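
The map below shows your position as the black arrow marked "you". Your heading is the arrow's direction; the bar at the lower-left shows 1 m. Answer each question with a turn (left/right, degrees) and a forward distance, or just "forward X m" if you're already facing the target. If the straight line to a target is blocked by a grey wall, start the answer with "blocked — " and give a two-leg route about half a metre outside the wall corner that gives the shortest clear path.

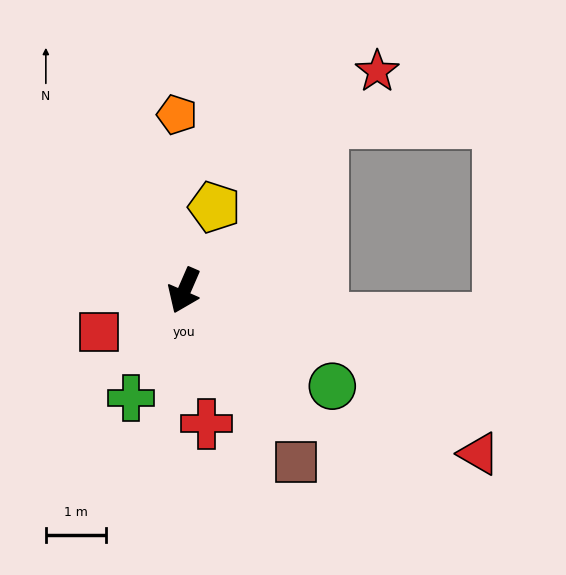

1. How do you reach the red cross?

turn left 33°, forward 2.3 m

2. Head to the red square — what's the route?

turn right 40°, forward 1.6 m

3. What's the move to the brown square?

turn left 57°, forward 3.4 m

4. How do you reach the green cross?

turn right 3°, forward 2.0 m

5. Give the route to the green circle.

turn left 81°, forward 2.9 m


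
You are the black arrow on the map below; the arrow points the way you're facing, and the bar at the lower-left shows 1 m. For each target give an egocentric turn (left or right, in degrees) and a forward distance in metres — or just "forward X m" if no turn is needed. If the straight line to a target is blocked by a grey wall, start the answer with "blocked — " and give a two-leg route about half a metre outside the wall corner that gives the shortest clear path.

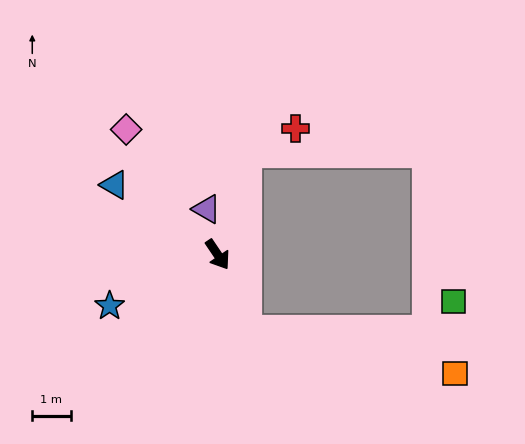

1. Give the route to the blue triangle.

turn right 158°, forward 3.2 m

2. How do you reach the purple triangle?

turn left 160°, forward 1.2 m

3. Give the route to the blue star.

turn right 99°, forward 3.1 m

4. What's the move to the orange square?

blocked — turn right 14°, forward 2.1 m, then turn left 59°, forward 5.6 m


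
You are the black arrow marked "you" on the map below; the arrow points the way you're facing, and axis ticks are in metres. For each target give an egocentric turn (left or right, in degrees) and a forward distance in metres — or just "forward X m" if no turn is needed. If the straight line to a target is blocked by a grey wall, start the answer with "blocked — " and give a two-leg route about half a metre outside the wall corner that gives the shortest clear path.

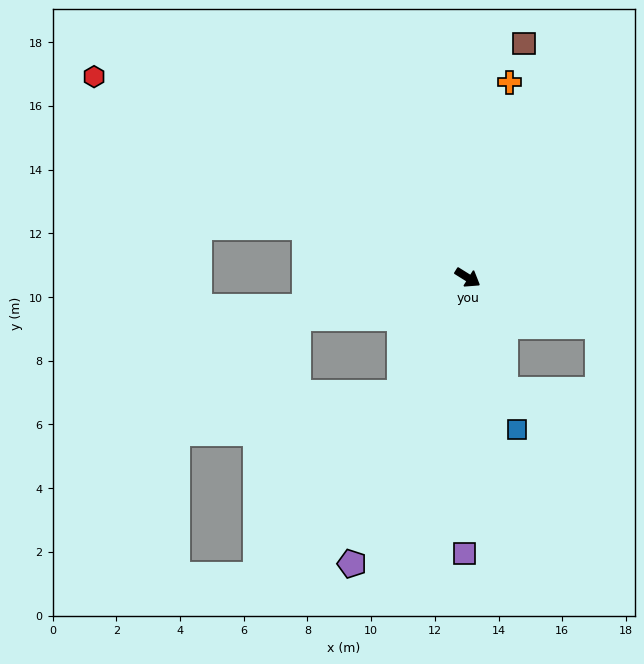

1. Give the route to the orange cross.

turn left 110°, forward 6.3 m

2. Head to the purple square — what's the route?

turn right 59°, forward 8.7 m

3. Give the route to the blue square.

turn right 40°, forward 5.0 m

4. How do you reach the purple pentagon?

turn right 80°, forward 9.7 m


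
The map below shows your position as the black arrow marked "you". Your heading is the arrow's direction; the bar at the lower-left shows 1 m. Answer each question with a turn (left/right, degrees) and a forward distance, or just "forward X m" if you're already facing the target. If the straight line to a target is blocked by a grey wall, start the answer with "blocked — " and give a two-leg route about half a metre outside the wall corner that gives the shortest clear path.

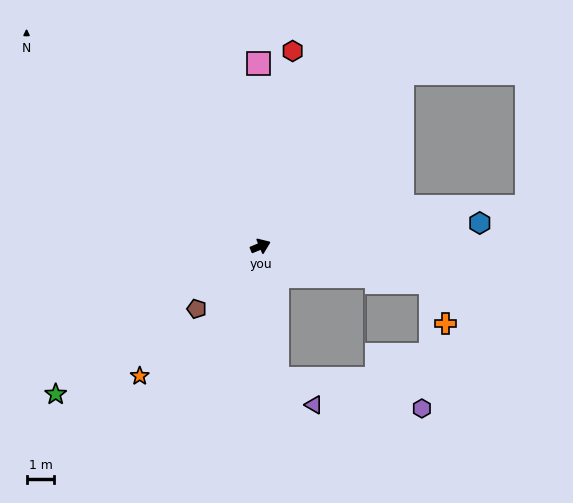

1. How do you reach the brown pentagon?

turn right 158°, forward 3.2 m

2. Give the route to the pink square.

turn left 68°, forward 6.6 m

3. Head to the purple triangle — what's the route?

blocked — turn right 105°, forward 4.8 m, then turn left 46°, forward 1.6 m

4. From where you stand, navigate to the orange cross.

blocked — turn right 35°, forward 6.2 m, then turn right 57°, forward 1.6 m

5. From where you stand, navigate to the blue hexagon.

turn right 17°, forward 7.9 m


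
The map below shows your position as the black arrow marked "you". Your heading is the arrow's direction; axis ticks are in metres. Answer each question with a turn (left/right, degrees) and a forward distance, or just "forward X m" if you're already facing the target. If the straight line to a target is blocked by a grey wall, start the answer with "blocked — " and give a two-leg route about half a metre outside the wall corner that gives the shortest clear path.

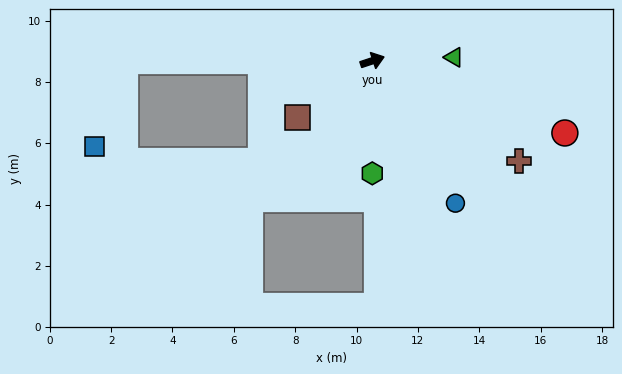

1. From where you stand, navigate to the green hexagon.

turn right 108°, forward 3.7 m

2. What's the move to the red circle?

turn right 39°, forward 6.7 m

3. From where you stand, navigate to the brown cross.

turn right 53°, forward 5.8 m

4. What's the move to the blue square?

blocked — turn left 162°, forward 8.1 m, then turn left 70°, forward 3.0 m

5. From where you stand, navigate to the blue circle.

turn right 78°, forward 5.4 m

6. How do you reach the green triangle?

turn right 16°, forward 2.7 m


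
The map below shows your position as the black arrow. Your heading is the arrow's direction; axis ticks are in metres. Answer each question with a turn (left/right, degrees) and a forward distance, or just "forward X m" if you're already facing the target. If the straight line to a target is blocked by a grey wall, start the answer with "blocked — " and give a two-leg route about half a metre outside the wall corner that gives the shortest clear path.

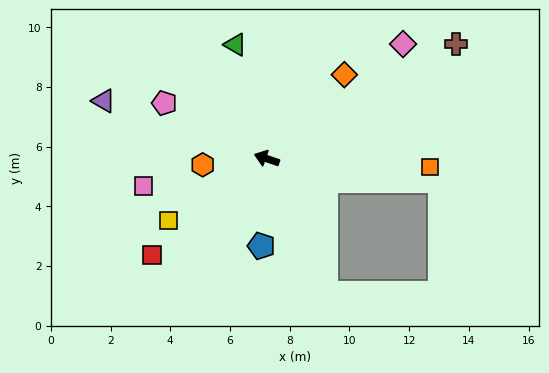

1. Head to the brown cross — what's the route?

turn right 130°, forward 7.4 m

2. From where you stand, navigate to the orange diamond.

turn right 114°, forward 3.8 m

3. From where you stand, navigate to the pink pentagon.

turn right 9°, forward 3.9 m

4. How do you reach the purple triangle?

forward 5.8 m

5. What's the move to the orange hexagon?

turn left 24°, forward 2.2 m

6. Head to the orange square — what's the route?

turn right 164°, forward 5.5 m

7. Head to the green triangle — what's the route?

turn right 56°, forward 4.0 m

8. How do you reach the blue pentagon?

turn left 105°, forward 2.9 m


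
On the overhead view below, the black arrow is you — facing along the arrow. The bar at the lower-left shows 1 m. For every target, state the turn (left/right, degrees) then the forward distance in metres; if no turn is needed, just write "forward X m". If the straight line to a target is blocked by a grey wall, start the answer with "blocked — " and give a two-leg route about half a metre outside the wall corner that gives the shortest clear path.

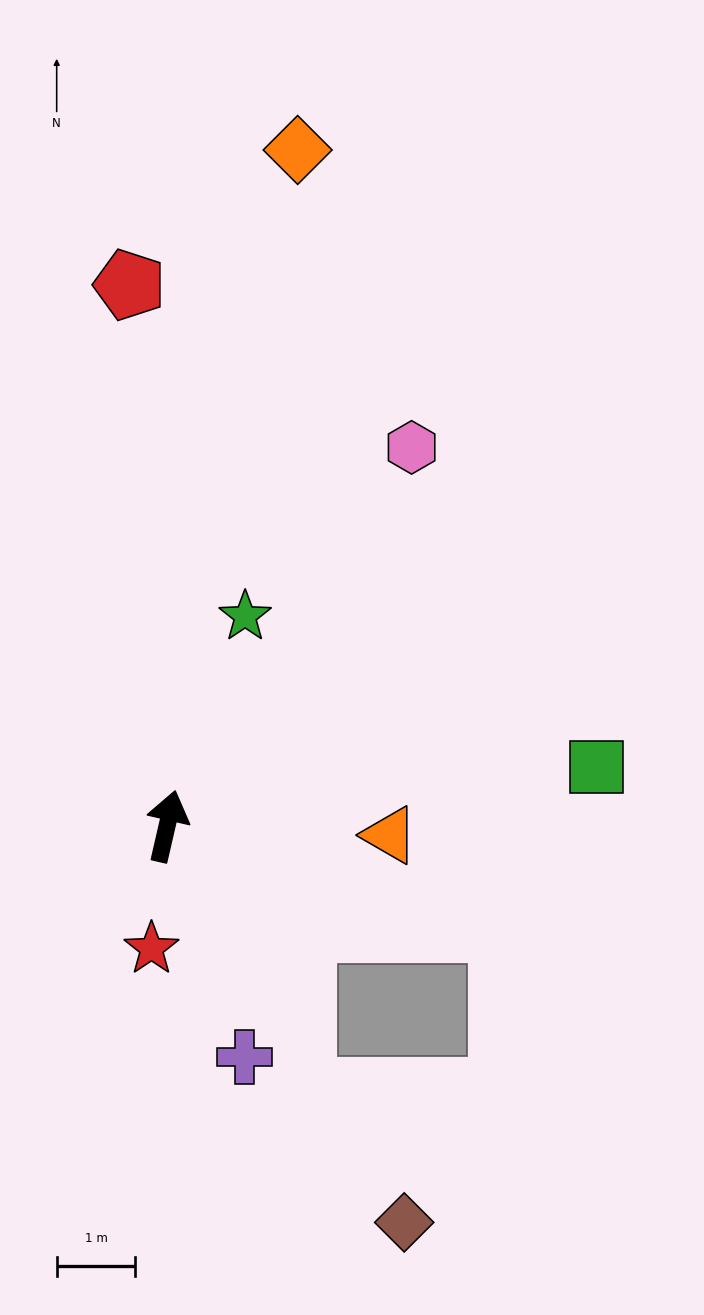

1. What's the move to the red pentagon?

turn left 17°, forward 6.9 m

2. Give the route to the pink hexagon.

turn right 20°, forward 5.7 m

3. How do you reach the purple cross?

turn right 148°, forward 3.1 m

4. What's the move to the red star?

turn right 174°, forward 1.6 m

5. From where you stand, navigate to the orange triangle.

turn right 79°, forward 2.8 m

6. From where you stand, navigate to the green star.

turn right 7°, forward 2.8 m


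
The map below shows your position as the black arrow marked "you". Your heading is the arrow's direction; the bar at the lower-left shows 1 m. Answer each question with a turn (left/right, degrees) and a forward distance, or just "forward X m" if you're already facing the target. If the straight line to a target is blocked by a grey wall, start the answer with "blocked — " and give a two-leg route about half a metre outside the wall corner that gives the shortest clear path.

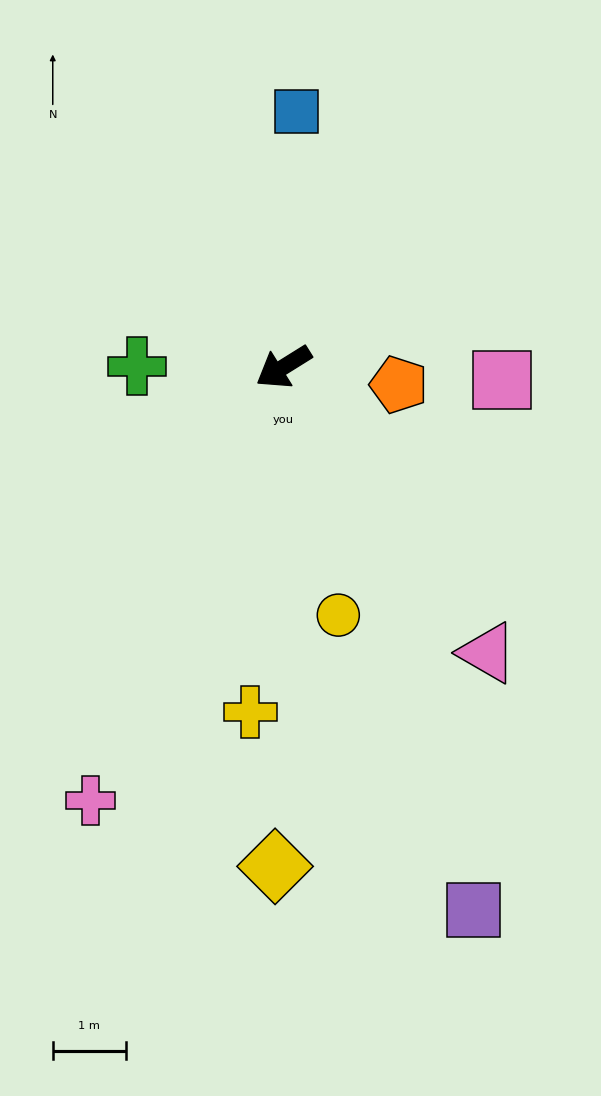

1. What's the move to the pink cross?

turn left 34°, forward 6.5 m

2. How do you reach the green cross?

turn right 32°, forward 2.0 m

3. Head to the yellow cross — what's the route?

turn left 53°, forward 4.8 m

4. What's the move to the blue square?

turn right 125°, forward 3.5 m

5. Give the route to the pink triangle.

turn left 94°, forward 4.8 m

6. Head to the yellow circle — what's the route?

turn left 71°, forward 3.5 m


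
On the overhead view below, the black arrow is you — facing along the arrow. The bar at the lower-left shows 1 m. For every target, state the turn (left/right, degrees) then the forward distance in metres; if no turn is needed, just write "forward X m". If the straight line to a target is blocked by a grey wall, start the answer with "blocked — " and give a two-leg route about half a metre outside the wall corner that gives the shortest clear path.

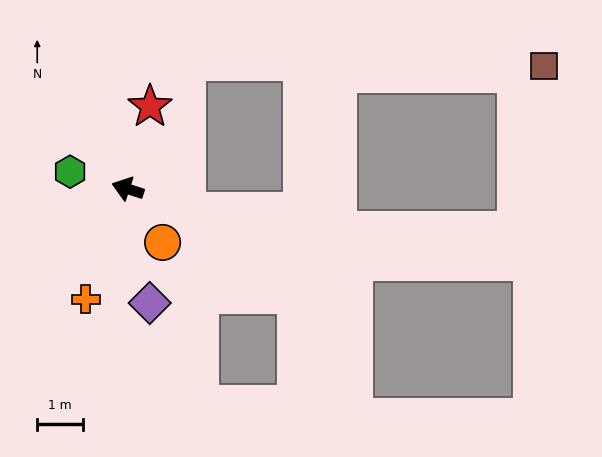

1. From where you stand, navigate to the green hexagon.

forward 1.3 m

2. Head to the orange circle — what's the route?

turn left 141°, forward 1.4 m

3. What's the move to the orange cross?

turn left 87°, forward 2.6 m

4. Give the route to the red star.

turn right 87°, forward 1.9 m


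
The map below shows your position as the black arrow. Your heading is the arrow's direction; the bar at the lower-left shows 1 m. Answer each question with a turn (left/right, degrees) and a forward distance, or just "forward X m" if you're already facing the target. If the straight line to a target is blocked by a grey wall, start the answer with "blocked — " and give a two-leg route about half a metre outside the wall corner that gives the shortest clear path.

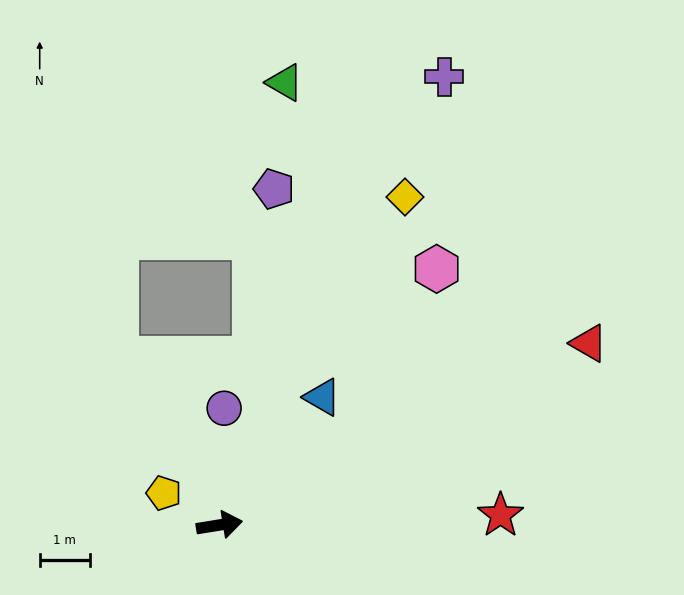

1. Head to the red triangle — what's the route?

turn left 17°, forward 8.2 m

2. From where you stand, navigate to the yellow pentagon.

turn left 141°, forward 1.3 m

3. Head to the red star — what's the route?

turn right 7°, forward 5.6 m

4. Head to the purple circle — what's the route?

turn left 78°, forward 2.3 m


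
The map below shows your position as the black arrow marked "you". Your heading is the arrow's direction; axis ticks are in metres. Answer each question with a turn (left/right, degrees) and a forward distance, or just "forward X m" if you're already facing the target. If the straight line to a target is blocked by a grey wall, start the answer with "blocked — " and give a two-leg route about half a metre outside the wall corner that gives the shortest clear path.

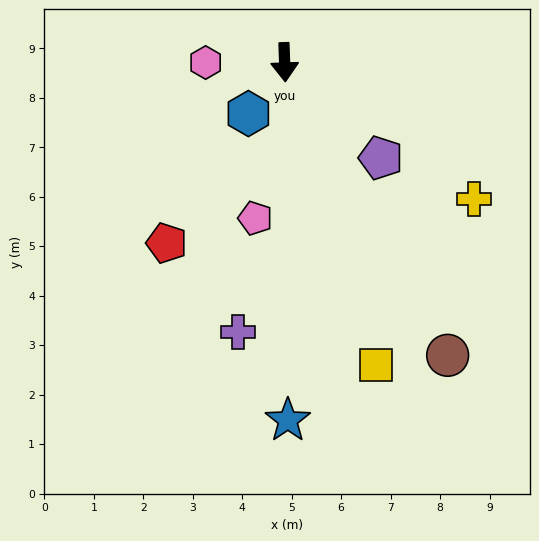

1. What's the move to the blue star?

forward 7.2 m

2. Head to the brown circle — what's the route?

turn left 27°, forward 6.8 m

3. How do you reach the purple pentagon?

turn left 43°, forward 2.7 m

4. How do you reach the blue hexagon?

turn right 37°, forward 1.3 m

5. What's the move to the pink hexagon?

turn right 92°, forward 1.6 m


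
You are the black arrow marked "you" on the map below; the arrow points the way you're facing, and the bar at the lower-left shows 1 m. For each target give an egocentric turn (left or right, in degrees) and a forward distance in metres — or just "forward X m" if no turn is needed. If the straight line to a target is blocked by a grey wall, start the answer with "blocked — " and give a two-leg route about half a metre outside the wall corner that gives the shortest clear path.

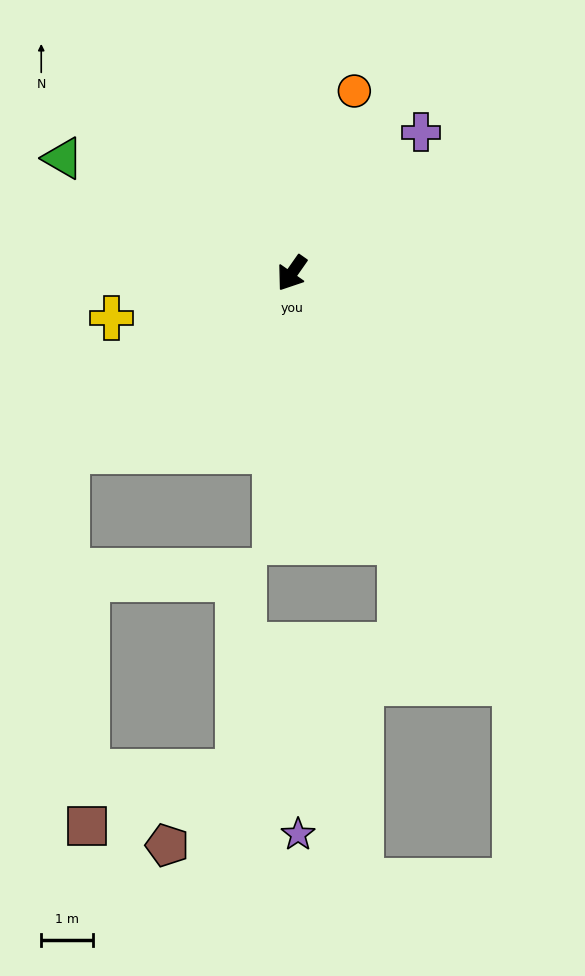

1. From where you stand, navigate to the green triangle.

turn right 82°, forward 4.9 m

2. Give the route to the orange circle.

turn right 164°, forward 3.7 m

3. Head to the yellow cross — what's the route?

turn right 41°, forward 3.6 m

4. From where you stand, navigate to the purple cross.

turn left 172°, forward 3.7 m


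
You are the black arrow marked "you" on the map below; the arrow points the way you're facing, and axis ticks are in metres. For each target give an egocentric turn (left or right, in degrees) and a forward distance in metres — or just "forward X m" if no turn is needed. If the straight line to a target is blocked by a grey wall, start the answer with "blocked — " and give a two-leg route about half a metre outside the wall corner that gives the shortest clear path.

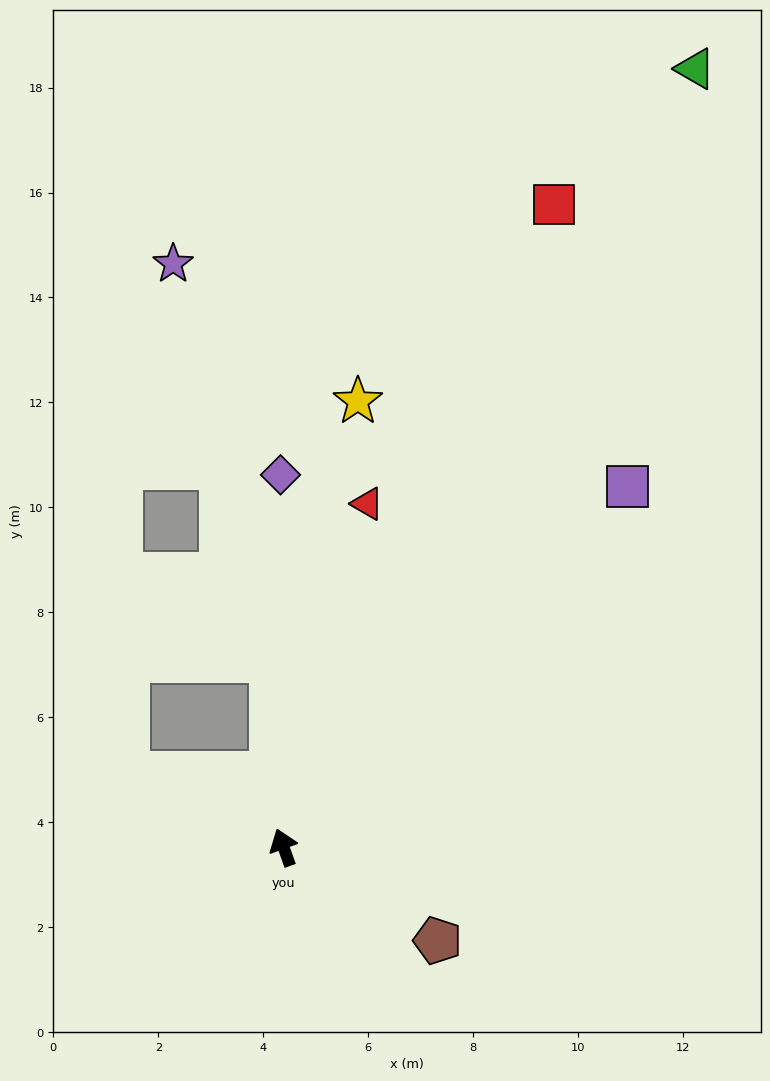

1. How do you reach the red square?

turn right 43°, forward 13.3 m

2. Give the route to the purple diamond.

turn right 19°, forward 7.1 m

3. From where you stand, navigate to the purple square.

turn right 63°, forward 9.5 m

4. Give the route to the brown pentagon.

turn right 141°, forward 3.4 m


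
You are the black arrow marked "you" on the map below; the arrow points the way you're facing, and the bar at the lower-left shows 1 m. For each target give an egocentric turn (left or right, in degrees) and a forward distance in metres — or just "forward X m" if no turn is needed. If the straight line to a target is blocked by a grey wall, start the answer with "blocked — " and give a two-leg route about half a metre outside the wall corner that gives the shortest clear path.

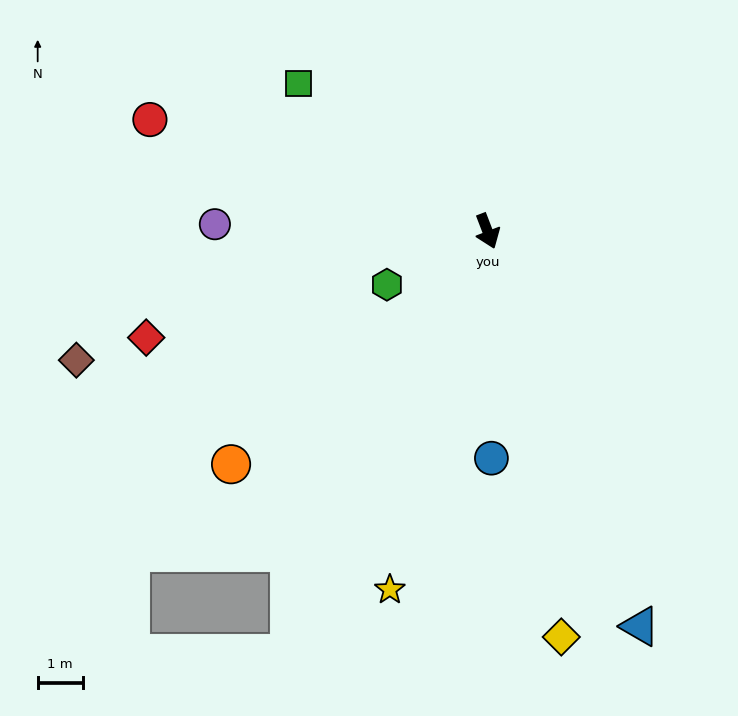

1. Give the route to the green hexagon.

turn right 83°, forward 2.5 m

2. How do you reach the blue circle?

turn right 20°, forward 5.0 m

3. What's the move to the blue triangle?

forward 9.4 m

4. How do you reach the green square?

turn right 149°, forward 5.3 m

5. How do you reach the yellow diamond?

turn right 11°, forward 9.1 m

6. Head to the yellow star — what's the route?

turn right 36°, forward 8.2 m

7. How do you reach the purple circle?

turn right 112°, forward 6.0 m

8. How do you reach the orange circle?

turn right 69°, forward 7.7 m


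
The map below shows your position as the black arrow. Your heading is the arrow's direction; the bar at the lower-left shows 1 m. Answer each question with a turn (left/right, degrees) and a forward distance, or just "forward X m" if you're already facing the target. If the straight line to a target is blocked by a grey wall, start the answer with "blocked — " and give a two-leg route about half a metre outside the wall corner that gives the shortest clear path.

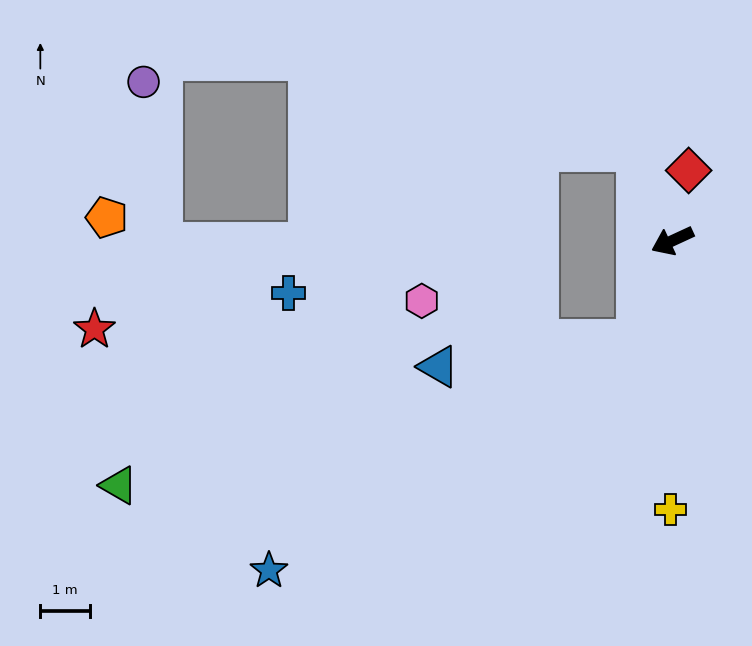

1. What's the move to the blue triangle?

blocked — turn left 46°, forward 2.1 m, then turn right 63°, forward 4.1 m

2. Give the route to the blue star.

blocked — turn left 46°, forward 2.1 m, then turn right 39°, forward 8.8 m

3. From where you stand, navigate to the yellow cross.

turn left 65°, forward 5.4 m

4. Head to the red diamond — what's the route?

turn right 128°, forward 1.5 m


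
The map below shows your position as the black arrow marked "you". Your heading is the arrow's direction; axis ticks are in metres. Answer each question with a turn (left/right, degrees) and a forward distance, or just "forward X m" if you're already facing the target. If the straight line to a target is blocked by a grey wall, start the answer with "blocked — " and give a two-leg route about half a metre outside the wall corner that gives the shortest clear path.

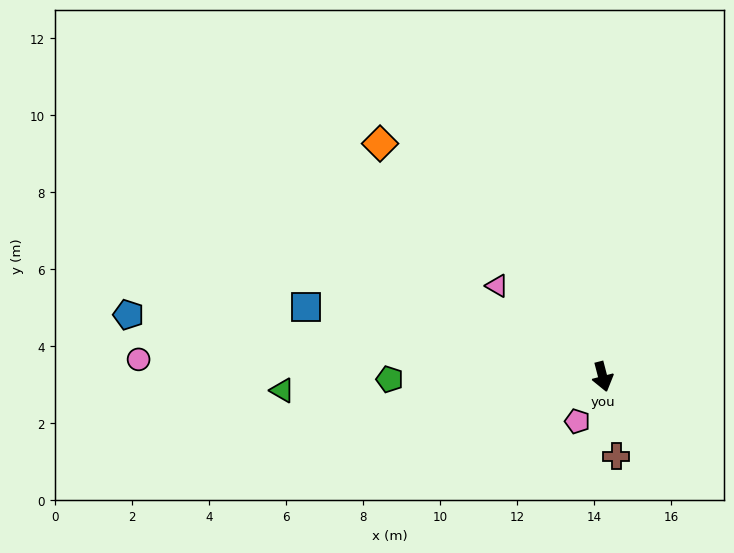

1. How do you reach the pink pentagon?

turn right 44°, forward 1.3 m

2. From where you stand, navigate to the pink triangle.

turn right 145°, forward 3.6 m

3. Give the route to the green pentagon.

turn right 104°, forward 5.5 m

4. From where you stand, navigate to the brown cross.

turn right 5°, forward 2.1 m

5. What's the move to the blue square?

turn right 118°, forward 7.9 m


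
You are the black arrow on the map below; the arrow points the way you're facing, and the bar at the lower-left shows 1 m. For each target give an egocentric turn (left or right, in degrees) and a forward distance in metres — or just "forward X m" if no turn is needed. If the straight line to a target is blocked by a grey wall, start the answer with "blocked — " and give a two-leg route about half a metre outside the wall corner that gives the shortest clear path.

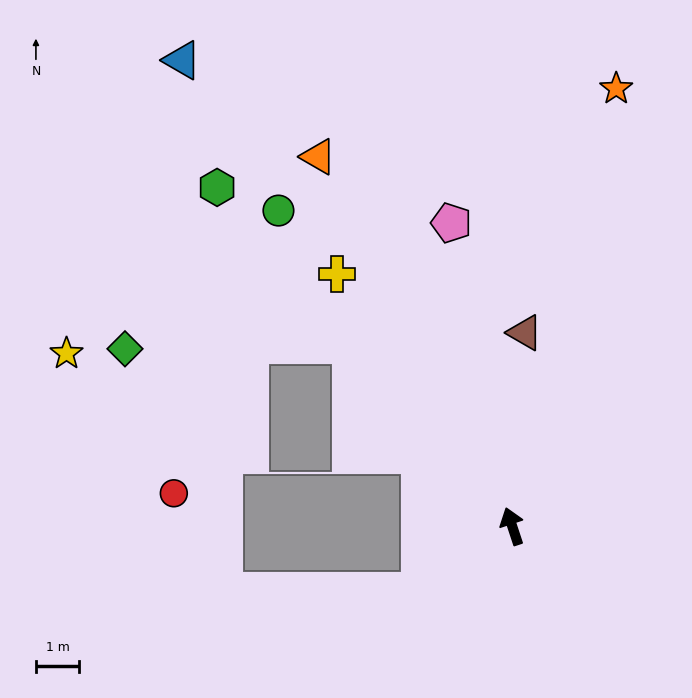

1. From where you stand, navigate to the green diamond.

blocked — turn left 23°, forward 5.6 m, then turn left 50°, forward 5.2 m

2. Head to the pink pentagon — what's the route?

turn right 7°, forward 7.1 m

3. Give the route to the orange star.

turn right 32°, forward 10.4 m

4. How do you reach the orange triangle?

turn left 9°, forward 9.6 m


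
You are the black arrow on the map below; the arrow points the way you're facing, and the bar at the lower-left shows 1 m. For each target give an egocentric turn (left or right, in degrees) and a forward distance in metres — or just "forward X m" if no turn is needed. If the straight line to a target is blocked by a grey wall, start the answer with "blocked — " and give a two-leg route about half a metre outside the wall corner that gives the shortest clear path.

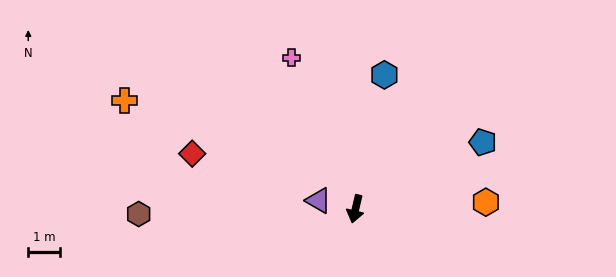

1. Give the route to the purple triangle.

turn right 89°, forward 1.2 m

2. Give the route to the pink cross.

turn right 144°, forward 5.2 m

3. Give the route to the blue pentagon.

turn left 131°, forward 4.6 m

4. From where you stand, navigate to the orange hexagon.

turn left 106°, forward 4.1 m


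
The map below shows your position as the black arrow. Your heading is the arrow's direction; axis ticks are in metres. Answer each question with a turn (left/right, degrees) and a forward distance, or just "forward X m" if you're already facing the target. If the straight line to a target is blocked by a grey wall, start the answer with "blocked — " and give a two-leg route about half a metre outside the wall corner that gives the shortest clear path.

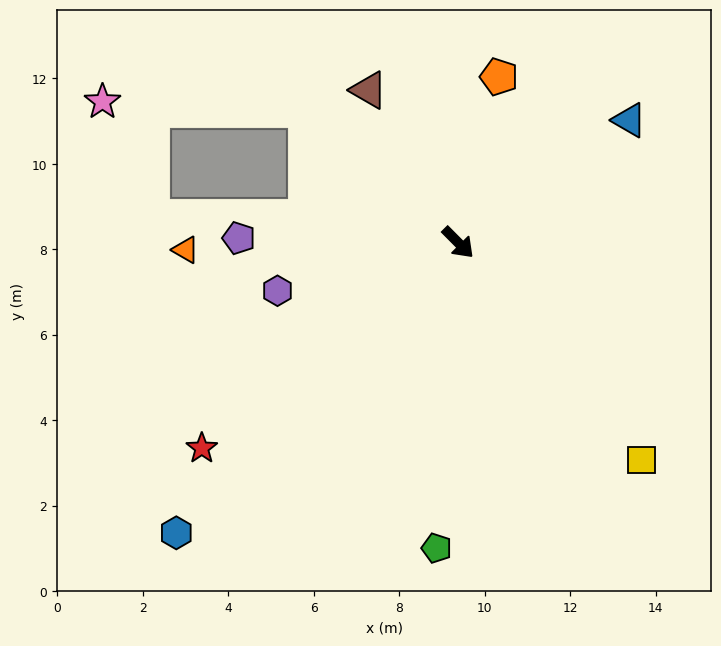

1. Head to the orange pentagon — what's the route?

turn left 121°, forward 4.0 m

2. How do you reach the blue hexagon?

turn right 89°, forward 9.5 m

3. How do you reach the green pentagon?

turn right 49°, forward 7.2 m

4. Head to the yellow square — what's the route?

turn right 5°, forward 6.7 m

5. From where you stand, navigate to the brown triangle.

turn left 166°, forward 4.1 m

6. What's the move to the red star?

turn right 96°, forward 7.7 m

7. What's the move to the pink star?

blocked — turn right 176°, forward 4.7 m, then turn left 39°, forward 4.8 m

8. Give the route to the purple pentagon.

turn right 136°, forward 5.1 m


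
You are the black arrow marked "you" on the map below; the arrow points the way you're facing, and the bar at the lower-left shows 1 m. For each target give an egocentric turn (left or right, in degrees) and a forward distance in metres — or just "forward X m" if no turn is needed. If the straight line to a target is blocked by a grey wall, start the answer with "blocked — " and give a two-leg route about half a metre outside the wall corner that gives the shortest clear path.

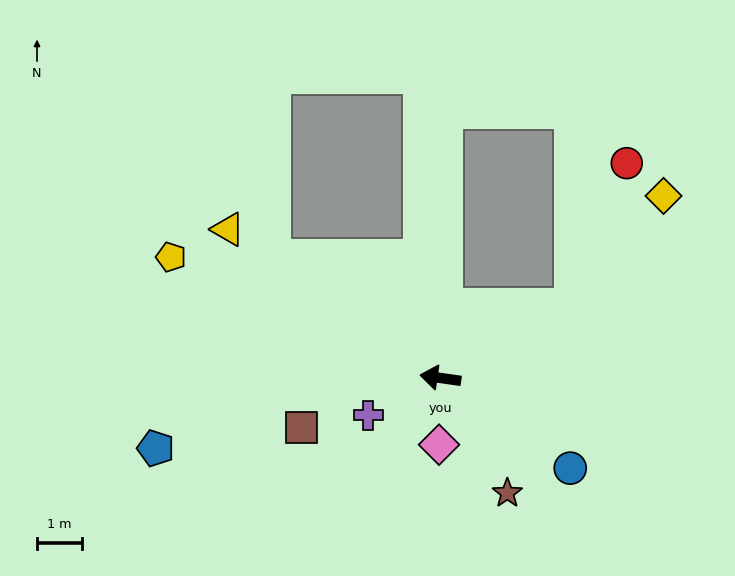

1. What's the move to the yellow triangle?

turn right 27°, forward 5.8 m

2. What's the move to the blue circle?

turn left 153°, forward 3.5 m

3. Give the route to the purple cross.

turn left 36°, forward 1.8 m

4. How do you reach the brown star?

turn left 128°, forward 3.0 m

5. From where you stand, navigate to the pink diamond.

turn left 97°, forward 1.5 m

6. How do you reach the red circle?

blocked — turn right 144°, forward 3.4 m, then turn left 42°, forward 3.4 m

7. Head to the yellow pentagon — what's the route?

turn right 16°, forward 6.6 m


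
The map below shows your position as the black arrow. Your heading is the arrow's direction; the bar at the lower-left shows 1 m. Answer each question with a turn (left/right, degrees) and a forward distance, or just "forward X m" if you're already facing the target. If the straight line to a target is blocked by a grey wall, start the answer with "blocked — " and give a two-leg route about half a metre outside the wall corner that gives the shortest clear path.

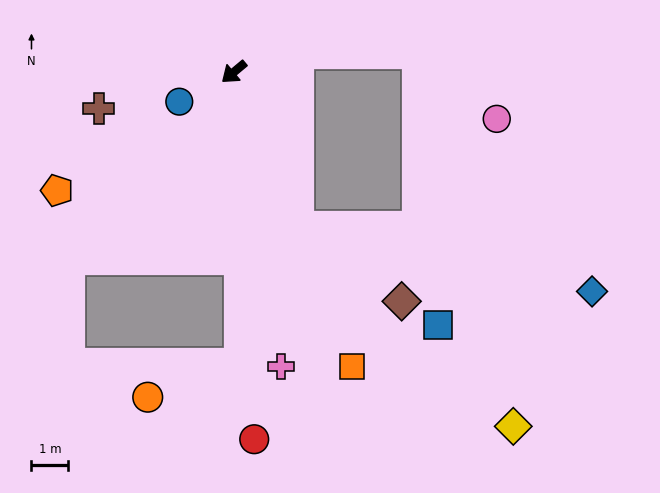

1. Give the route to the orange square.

turn left 72°, forward 8.6 m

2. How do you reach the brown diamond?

blocked — turn left 73°, forward 4.5 m, then turn left 31°, forward 3.4 m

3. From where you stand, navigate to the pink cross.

turn left 59°, forward 8.1 m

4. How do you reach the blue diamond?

blocked — turn left 73°, forward 4.5 m, then turn left 55°, forward 8.1 m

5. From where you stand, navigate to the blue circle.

turn right 11°, forward 1.7 m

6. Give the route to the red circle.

turn left 53°, forward 10.0 m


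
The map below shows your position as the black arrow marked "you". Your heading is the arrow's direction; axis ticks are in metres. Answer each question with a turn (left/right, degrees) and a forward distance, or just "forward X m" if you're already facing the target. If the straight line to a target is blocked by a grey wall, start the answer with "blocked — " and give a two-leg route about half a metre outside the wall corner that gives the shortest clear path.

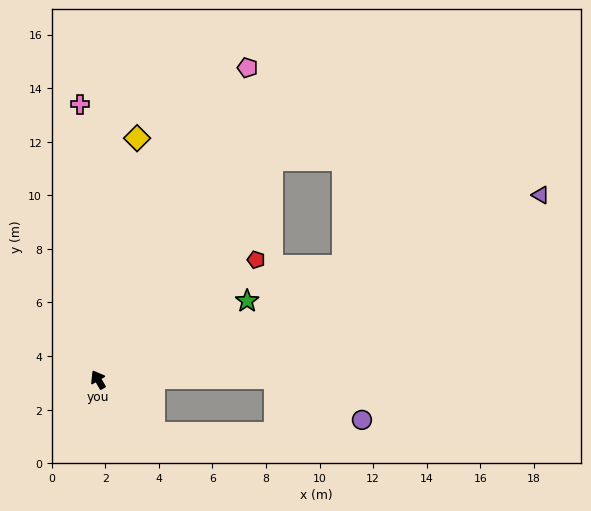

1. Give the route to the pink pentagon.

turn right 56°, forward 12.9 m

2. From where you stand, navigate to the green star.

turn right 93°, forward 6.3 m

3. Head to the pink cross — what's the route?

turn right 27°, forward 10.3 m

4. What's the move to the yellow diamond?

turn right 40°, forward 9.1 m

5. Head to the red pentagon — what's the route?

turn right 83°, forward 7.4 m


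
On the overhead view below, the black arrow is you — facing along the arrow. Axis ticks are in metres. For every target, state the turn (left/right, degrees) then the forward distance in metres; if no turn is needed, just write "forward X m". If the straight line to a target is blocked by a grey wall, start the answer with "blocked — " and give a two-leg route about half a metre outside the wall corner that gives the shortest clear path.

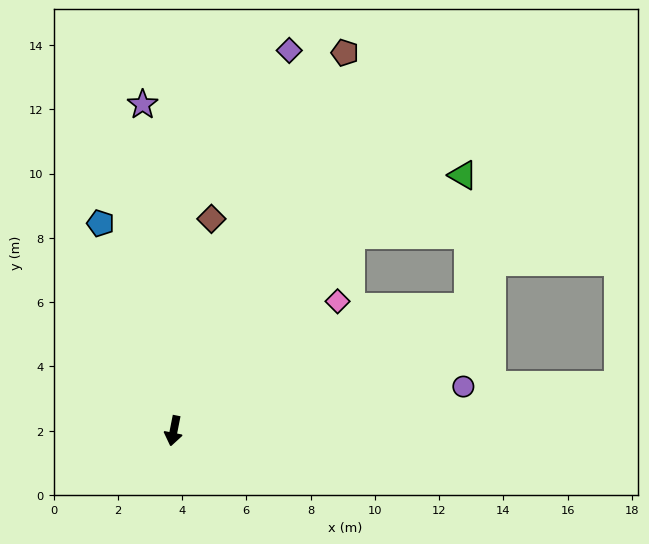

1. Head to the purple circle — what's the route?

turn left 110°, forward 9.1 m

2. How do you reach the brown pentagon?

turn left 167°, forward 12.9 m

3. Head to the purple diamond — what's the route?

turn left 174°, forward 12.4 m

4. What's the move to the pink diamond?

turn left 139°, forward 6.5 m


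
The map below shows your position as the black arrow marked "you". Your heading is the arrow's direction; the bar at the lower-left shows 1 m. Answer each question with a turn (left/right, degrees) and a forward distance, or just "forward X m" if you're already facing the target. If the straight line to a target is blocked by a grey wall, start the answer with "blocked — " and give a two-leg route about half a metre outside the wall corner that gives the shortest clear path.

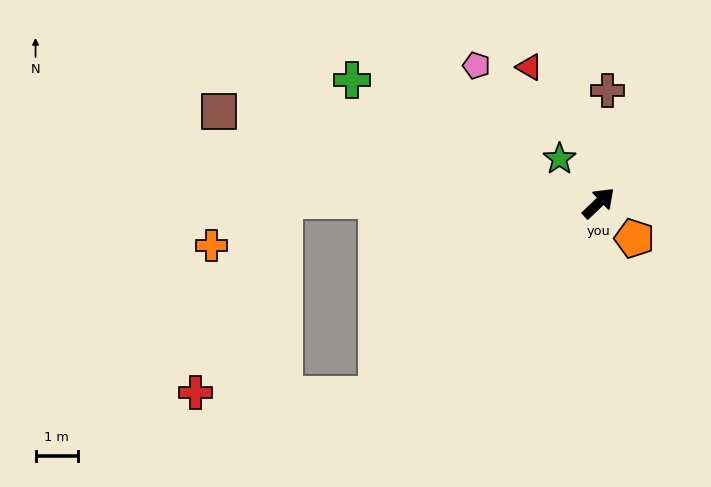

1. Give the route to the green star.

turn left 88°, forward 1.4 m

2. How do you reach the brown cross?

turn left 42°, forward 2.7 m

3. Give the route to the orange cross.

blocked — turn left 136°, forward 7.5 m, then turn left 32°, forward 2.0 m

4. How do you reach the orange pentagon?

turn right 88°, forward 1.2 m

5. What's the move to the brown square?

turn left 123°, forward 9.3 m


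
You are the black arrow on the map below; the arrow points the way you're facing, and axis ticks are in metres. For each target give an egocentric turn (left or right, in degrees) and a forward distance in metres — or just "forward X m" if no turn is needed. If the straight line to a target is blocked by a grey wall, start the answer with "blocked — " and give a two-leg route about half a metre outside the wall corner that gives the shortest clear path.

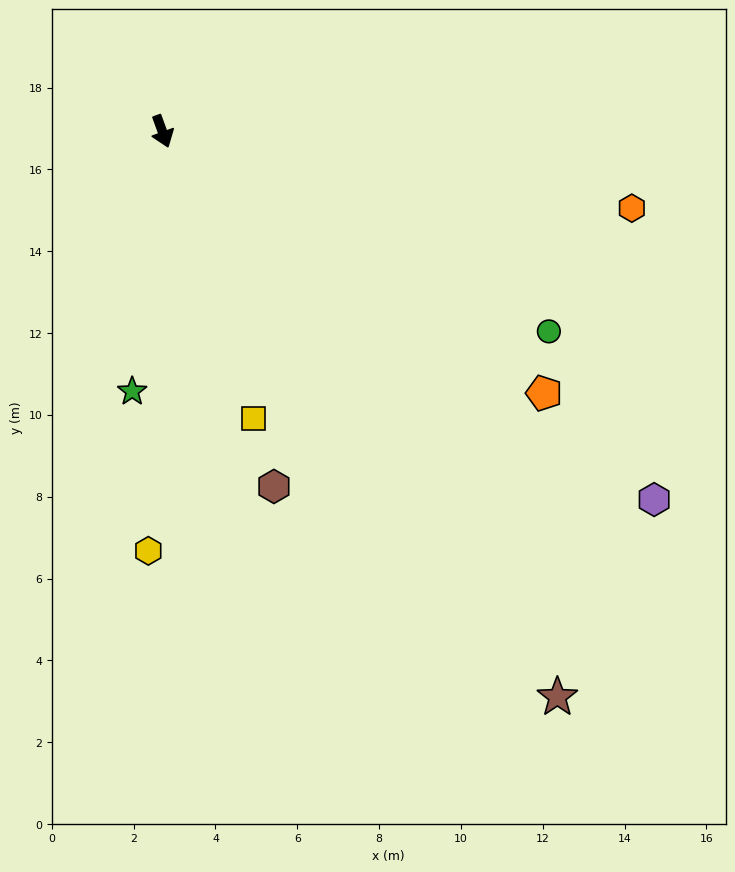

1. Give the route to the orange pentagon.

turn left 36°, forward 11.3 m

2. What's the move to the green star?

turn right 27°, forward 6.4 m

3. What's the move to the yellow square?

turn right 2°, forward 7.4 m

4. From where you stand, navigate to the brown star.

turn left 15°, forward 16.9 m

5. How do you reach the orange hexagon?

turn left 61°, forward 11.6 m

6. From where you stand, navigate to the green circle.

turn left 43°, forward 10.6 m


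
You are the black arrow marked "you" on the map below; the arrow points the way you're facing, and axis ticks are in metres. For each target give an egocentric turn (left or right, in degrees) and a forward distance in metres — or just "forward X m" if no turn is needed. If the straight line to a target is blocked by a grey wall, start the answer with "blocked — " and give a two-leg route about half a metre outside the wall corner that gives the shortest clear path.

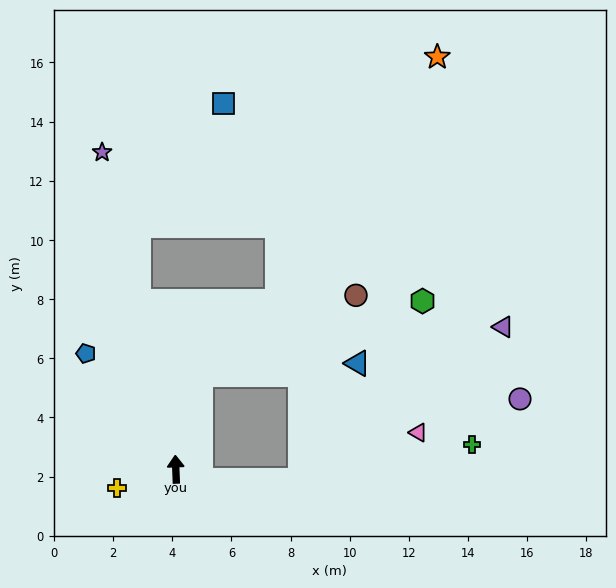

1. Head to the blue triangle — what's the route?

blocked — turn right 17°, forward 3.3 m, then turn right 71°, forward 5.3 m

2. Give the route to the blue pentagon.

turn left 36°, forward 5.0 m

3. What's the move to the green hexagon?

blocked — turn right 17°, forward 3.3 m, then turn right 57°, forward 7.9 m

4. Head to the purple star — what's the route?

turn left 11°, forward 11.0 m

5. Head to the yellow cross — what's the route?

turn left 106°, forward 2.1 m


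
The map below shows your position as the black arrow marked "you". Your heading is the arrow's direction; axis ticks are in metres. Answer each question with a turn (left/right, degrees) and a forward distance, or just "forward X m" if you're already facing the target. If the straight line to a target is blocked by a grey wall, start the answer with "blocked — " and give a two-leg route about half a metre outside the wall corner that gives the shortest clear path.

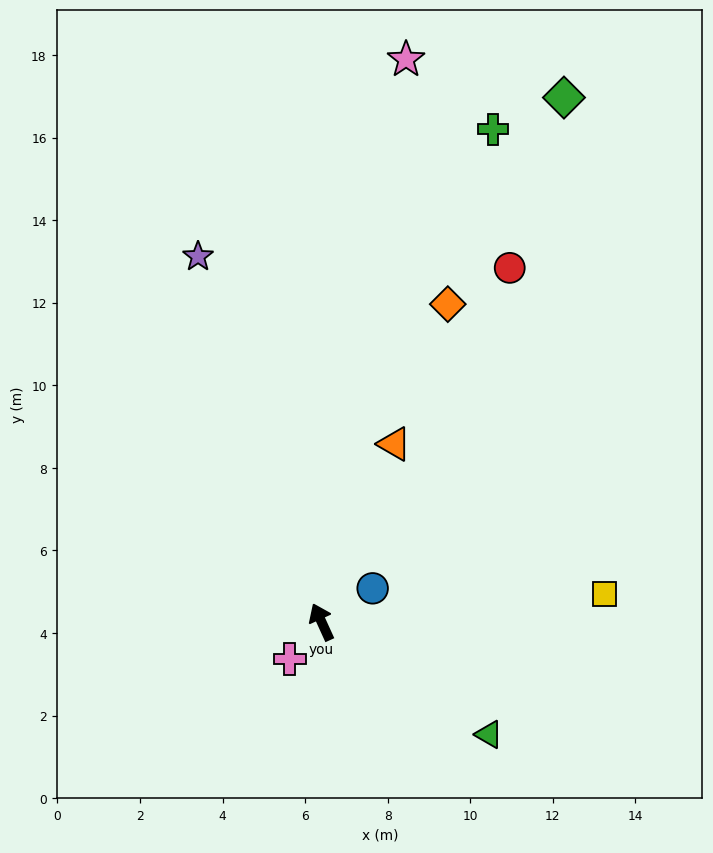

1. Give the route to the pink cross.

turn left 115°, forward 1.2 m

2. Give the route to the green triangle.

turn right 148°, forward 4.9 m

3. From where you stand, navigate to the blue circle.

turn right 81°, forward 1.5 m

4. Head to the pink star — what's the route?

turn right 33°, forward 13.8 m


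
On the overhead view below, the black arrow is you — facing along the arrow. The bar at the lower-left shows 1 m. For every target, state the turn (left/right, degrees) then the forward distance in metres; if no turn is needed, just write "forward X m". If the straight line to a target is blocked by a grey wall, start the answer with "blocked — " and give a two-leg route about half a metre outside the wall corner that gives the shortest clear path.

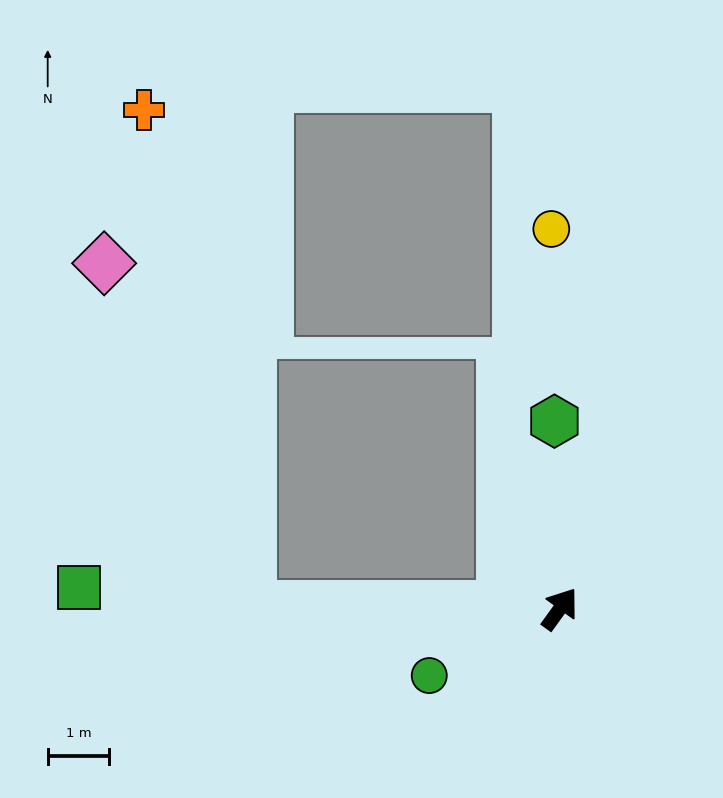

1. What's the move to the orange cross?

blocked — turn left 125°, forward 5.0 m, then turn right 77°, forward 8.2 m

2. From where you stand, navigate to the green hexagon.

turn left 37°, forward 3.0 m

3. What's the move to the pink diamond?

blocked — turn left 125°, forward 5.0 m, then turn right 66°, forward 6.0 m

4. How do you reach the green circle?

turn left 153°, forward 2.4 m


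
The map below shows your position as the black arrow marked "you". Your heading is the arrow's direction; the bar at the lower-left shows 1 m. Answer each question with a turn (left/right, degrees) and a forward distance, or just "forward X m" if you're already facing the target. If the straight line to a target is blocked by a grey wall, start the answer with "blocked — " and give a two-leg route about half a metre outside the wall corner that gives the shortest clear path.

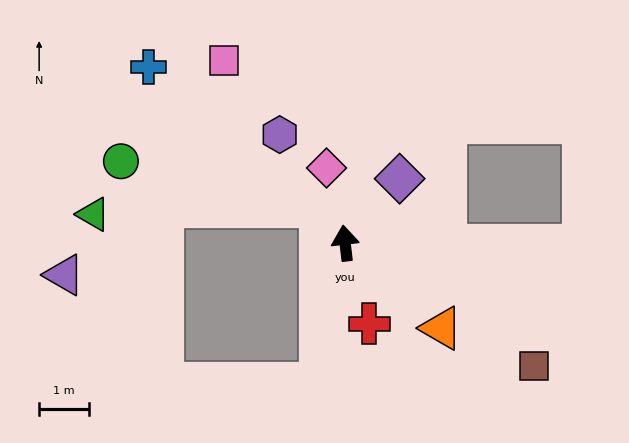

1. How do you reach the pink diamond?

turn left 7°, forward 1.5 m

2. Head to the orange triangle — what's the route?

turn right 138°, forward 2.6 m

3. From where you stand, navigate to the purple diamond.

turn right 47°, forward 1.7 m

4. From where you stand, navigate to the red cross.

turn right 170°, forward 1.7 m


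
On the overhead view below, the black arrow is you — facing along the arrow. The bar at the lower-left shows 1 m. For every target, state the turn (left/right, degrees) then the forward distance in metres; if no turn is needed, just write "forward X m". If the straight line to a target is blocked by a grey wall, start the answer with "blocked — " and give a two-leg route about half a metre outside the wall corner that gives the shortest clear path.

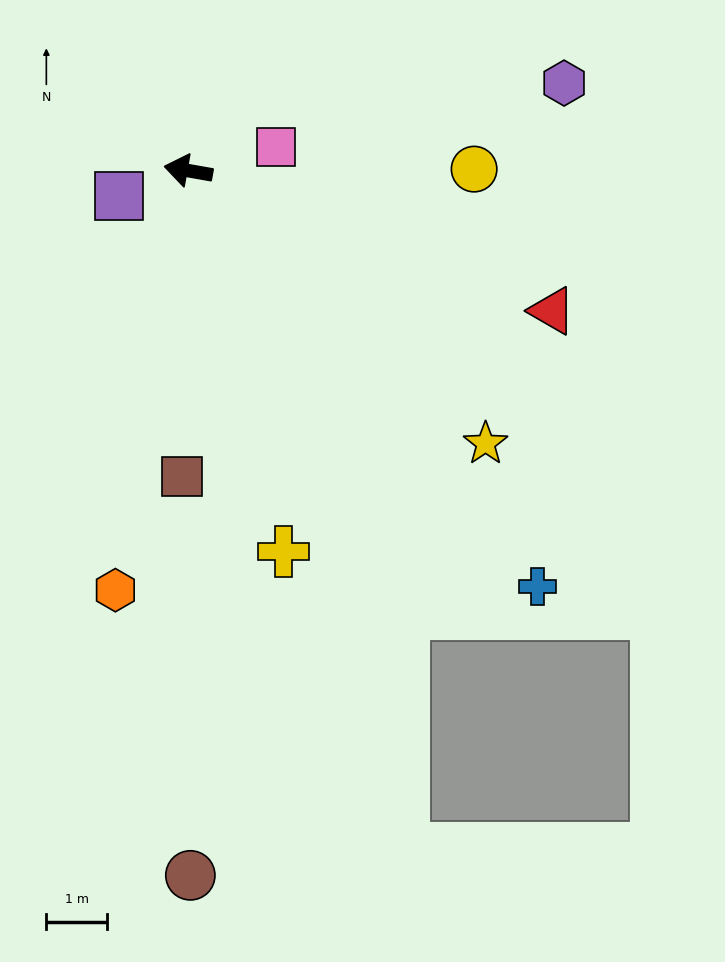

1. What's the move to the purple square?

turn left 30°, forward 1.2 m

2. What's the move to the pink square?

turn right 155°, forward 1.5 m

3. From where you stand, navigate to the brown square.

turn left 99°, forward 5.1 m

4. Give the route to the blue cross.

turn left 140°, forward 9.0 m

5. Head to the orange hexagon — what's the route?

turn left 90°, forward 7.0 m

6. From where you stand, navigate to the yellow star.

turn left 147°, forward 6.7 m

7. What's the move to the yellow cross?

turn left 114°, forward 6.5 m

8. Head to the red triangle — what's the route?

turn left 169°, forward 6.4 m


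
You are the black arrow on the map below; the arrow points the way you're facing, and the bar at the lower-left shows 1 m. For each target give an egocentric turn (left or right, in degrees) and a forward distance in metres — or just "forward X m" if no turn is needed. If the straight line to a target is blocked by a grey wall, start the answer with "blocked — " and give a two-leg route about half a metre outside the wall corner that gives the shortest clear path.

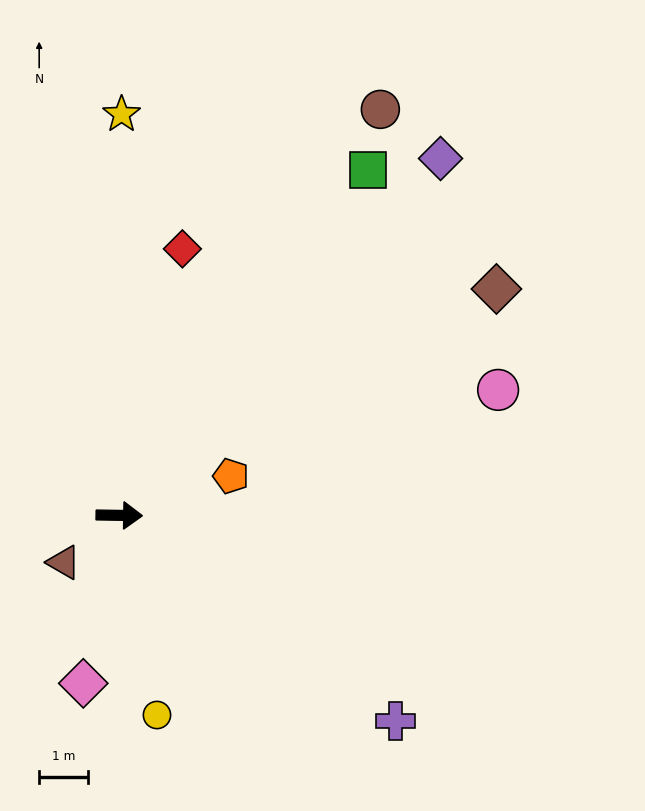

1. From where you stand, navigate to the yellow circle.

turn right 78°, forward 4.1 m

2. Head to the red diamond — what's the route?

turn left 78°, forward 5.6 m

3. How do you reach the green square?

turn left 55°, forward 8.7 m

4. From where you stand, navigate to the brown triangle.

turn right 139°, forward 1.5 m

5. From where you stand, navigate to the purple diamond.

turn left 49°, forward 9.8 m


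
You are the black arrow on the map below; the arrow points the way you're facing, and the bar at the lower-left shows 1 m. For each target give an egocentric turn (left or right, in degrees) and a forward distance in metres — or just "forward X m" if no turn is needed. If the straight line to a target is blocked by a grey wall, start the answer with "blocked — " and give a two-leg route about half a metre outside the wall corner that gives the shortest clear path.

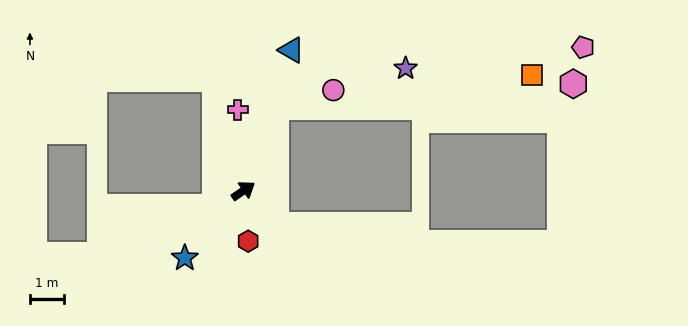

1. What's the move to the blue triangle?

turn left 37°, forward 4.4 m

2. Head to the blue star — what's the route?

turn right 165°, forward 2.6 m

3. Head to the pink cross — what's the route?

turn left 60°, forward 2.4 m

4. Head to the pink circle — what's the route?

blocked — turn left 35°, forward 2.7 m, then turn right 54°, forward 1.8 m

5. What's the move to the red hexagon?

turn right 119°, forward 1.5 m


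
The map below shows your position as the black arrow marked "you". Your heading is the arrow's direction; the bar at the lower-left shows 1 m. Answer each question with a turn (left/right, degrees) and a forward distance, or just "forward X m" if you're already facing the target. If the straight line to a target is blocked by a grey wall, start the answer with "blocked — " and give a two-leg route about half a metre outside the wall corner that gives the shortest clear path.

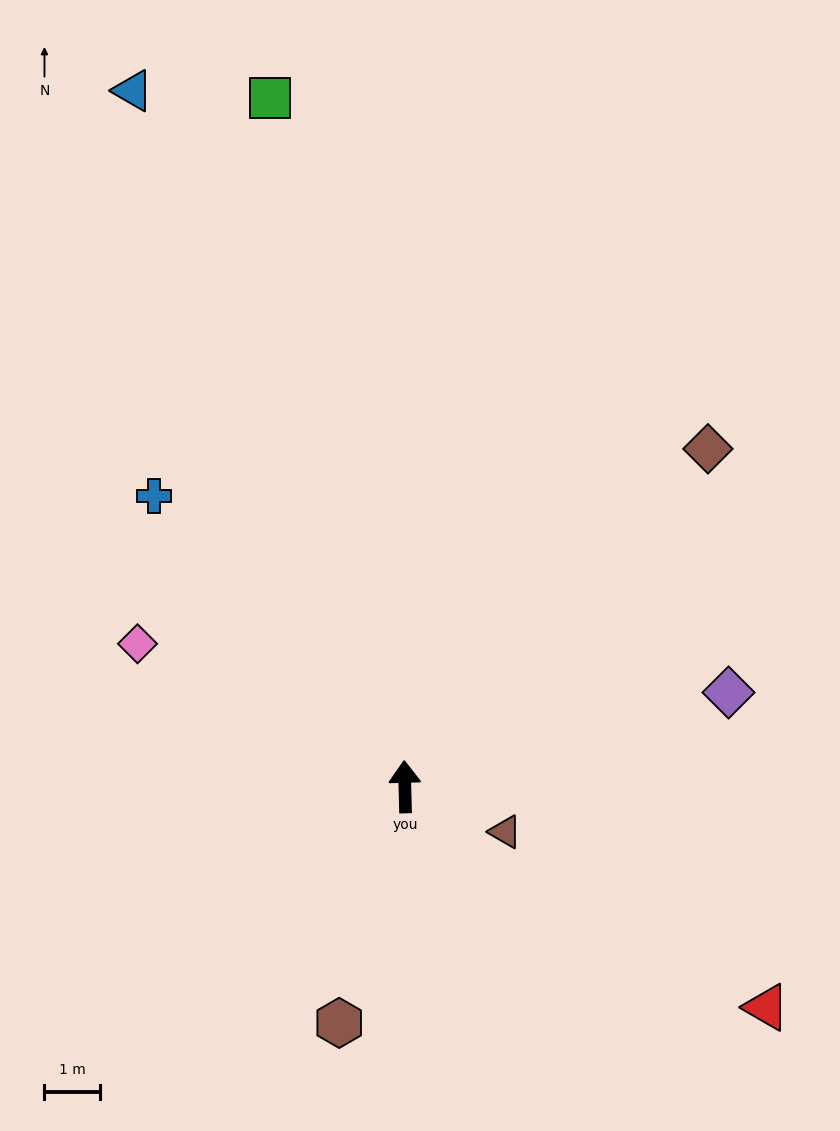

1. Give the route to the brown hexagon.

turn left 163°, forward 4.4 m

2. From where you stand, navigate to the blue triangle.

turn left 20°, forward 13.4 m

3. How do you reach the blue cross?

turn left 39°, forward 6.9 m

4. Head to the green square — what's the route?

turn left 10°, forward 12.6 m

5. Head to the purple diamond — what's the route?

turn right 75°, forward 6.1 m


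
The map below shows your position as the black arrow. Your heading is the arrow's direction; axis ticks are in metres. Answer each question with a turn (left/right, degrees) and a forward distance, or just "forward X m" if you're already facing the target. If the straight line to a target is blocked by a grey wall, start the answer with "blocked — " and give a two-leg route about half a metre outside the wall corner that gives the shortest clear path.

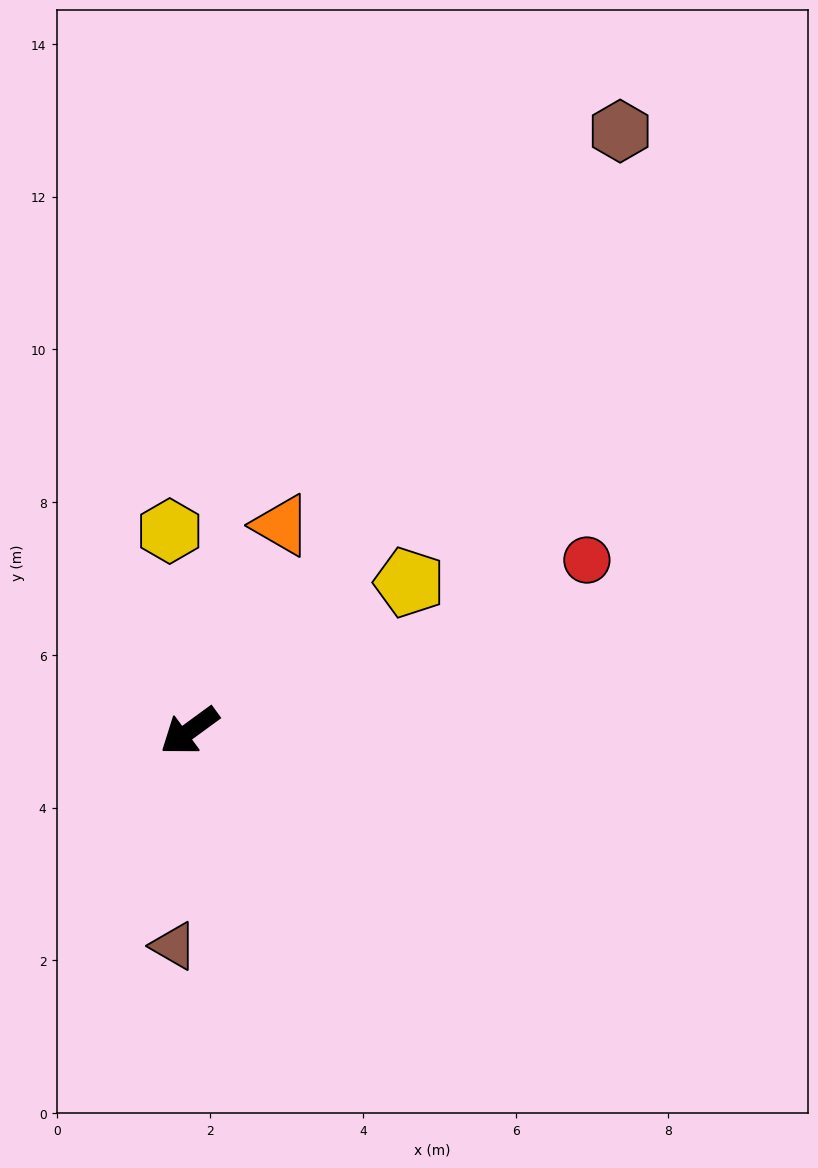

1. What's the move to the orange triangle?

turn right 150°, forward 2.9 m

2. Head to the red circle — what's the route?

turn left 167°, forward 5.7 m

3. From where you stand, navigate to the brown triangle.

turn left 50°, forward 2.8 m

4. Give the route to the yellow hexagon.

turn right 121°, forward 2.6 m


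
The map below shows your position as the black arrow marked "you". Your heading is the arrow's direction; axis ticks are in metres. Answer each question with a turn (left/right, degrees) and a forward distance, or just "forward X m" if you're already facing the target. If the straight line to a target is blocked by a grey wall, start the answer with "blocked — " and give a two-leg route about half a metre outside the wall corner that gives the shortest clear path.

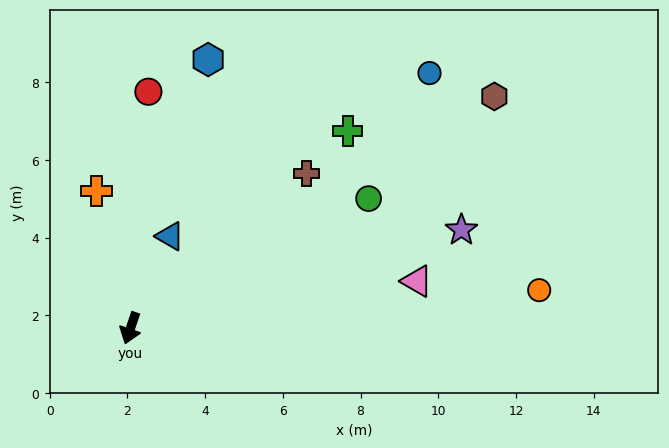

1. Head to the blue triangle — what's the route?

turn left 175°, forward 2.6 m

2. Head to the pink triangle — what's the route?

turn left 118°, forward 7.5 m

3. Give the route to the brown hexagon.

turn left 141°, forward 11.1 m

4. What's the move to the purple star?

turn left 125°, forward 8.9 m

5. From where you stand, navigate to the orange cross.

turn right 147°, forward 3.6 m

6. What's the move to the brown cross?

turn left 150°, forward 6.0 m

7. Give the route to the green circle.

turn left 137°, forward 7.0 m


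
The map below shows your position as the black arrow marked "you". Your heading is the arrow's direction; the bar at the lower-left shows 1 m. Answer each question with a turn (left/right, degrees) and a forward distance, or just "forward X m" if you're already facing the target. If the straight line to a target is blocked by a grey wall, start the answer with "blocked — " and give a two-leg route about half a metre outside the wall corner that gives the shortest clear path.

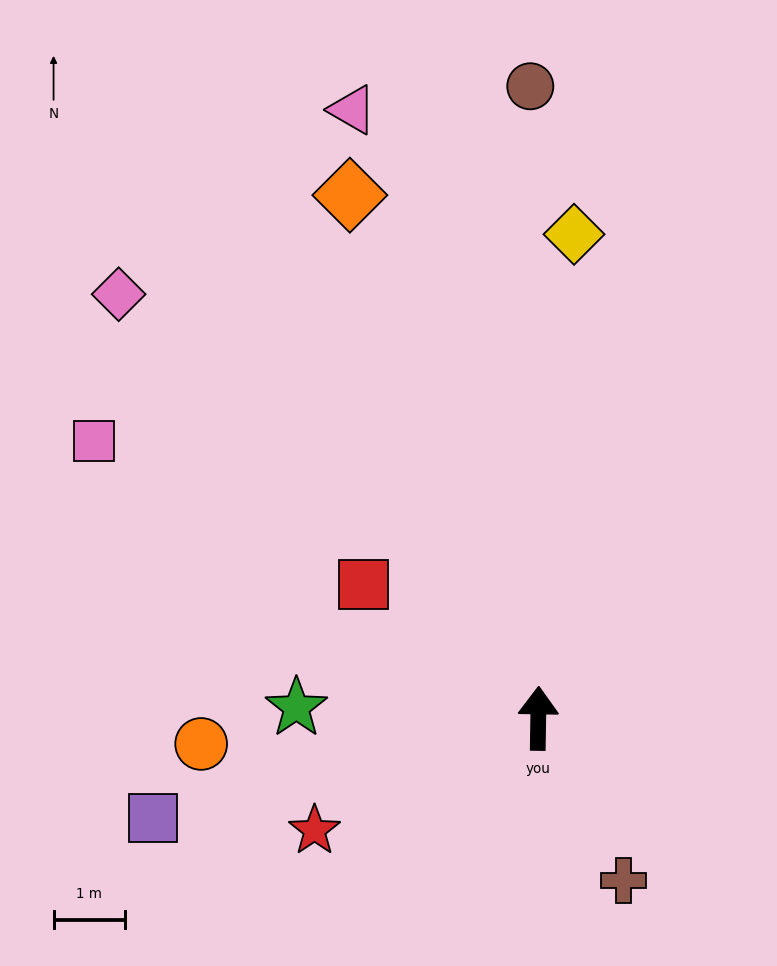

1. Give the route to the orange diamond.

turn left 21°, forward 7.8 m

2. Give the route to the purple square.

turn left 105°, forward 5.6 m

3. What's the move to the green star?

turn left 88°, forward 3.4 m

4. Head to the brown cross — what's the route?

turn right 151°, forward 2.6 m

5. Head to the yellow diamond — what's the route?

turn right 3°, forward 6.8 m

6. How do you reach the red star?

turn left 118°, forward 3.5 m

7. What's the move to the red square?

turn left 53°, forward 3.1 m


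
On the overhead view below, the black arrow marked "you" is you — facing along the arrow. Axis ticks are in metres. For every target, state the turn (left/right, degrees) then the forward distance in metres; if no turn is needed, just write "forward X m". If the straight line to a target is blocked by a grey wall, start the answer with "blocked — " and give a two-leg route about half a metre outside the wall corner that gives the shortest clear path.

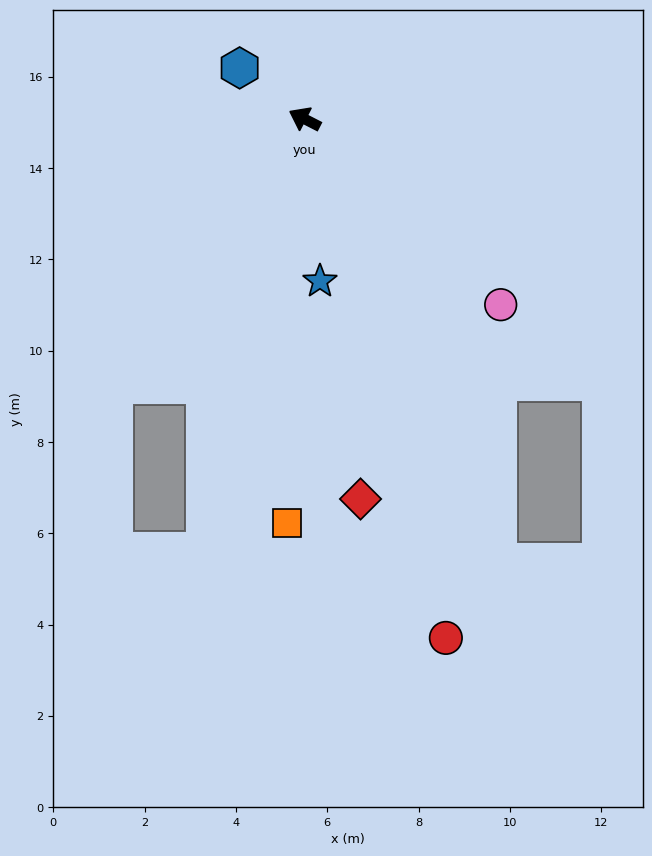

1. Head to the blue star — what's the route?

turn left 122°, forward 3.6 m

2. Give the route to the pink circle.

turn left 164°, forward 5.9 m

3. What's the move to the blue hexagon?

turn right 11°, forward 1.8 m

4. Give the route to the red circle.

turn left 132°, forward 11.8 m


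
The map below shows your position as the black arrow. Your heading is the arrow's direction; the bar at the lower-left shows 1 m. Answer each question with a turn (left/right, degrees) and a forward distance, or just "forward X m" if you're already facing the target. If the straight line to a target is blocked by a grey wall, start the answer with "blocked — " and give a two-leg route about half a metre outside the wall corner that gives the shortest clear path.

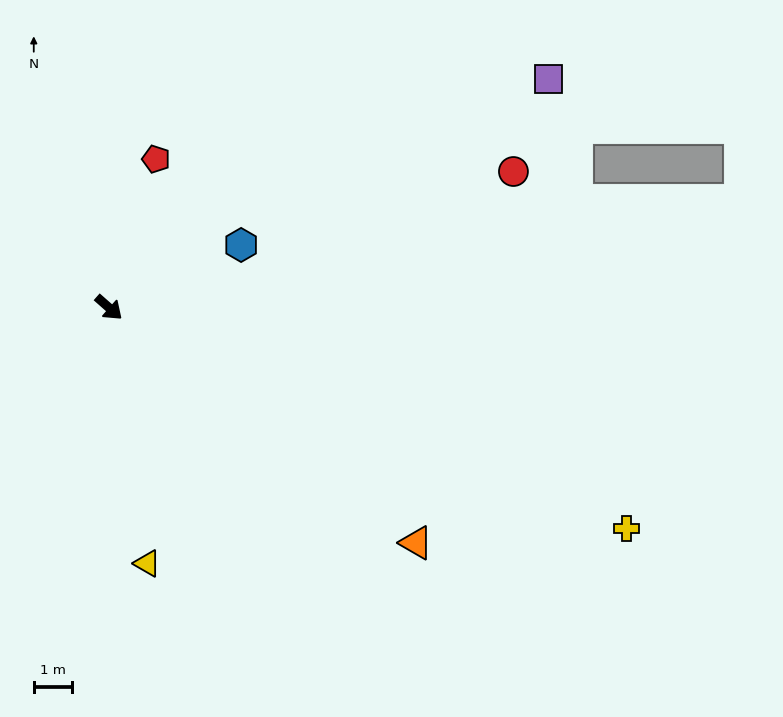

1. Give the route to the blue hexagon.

turn left 67°, forward 3.8 m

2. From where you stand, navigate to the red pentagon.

turn left 114°, forward 4.1 m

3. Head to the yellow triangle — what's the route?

turn right 40°, forward 6.7 m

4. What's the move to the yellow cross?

turn left 18°, forward 14.7 m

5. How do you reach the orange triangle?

turn left 4°, forward 10.1 m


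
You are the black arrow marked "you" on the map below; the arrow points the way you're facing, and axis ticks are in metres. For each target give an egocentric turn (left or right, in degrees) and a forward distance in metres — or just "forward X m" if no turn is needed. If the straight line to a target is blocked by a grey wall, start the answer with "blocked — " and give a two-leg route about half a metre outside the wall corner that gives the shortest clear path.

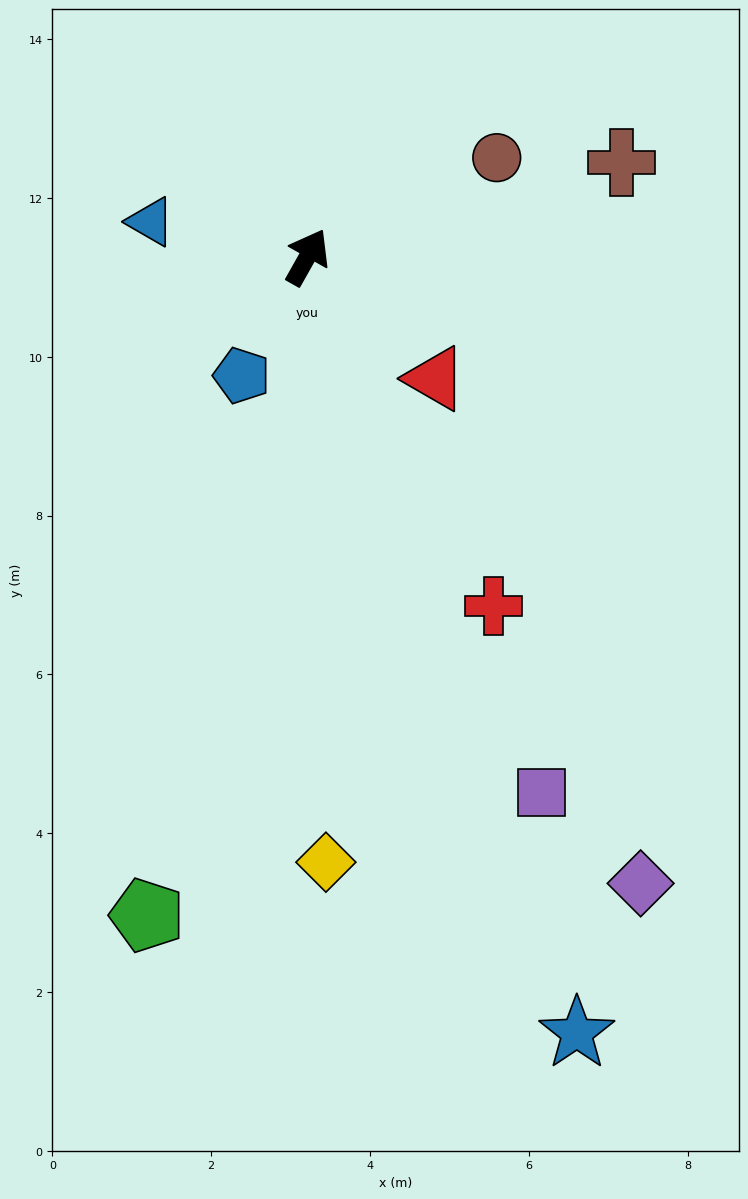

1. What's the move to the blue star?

turn right 131°, forward 10.3 m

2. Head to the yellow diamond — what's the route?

turn right 149°, forward 7.6 m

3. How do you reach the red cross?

turn right 123°, forward 5.0 m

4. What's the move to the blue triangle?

turn left 107°, forward 2.0 m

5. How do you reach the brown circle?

turn right 33°, forward 2.7 m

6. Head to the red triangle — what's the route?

turn right 104°, forward 2.2 m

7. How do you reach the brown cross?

turn right 44°, forward 4.1 m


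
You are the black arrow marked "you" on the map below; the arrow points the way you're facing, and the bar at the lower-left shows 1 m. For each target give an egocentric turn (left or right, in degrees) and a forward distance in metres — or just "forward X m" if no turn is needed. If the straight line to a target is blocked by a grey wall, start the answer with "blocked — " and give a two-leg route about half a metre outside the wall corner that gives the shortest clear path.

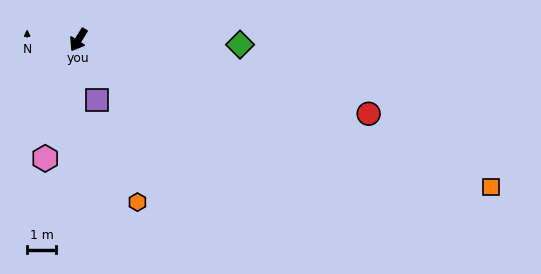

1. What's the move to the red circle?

turn left 108°, forward 10.4 m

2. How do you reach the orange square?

turn left 102°, forward 15.2 m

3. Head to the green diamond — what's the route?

turn left 120°, forward 5.6 m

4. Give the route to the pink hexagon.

turn left 16°, forward 4.3 m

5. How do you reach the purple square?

turn left 49°, forward 2.2 m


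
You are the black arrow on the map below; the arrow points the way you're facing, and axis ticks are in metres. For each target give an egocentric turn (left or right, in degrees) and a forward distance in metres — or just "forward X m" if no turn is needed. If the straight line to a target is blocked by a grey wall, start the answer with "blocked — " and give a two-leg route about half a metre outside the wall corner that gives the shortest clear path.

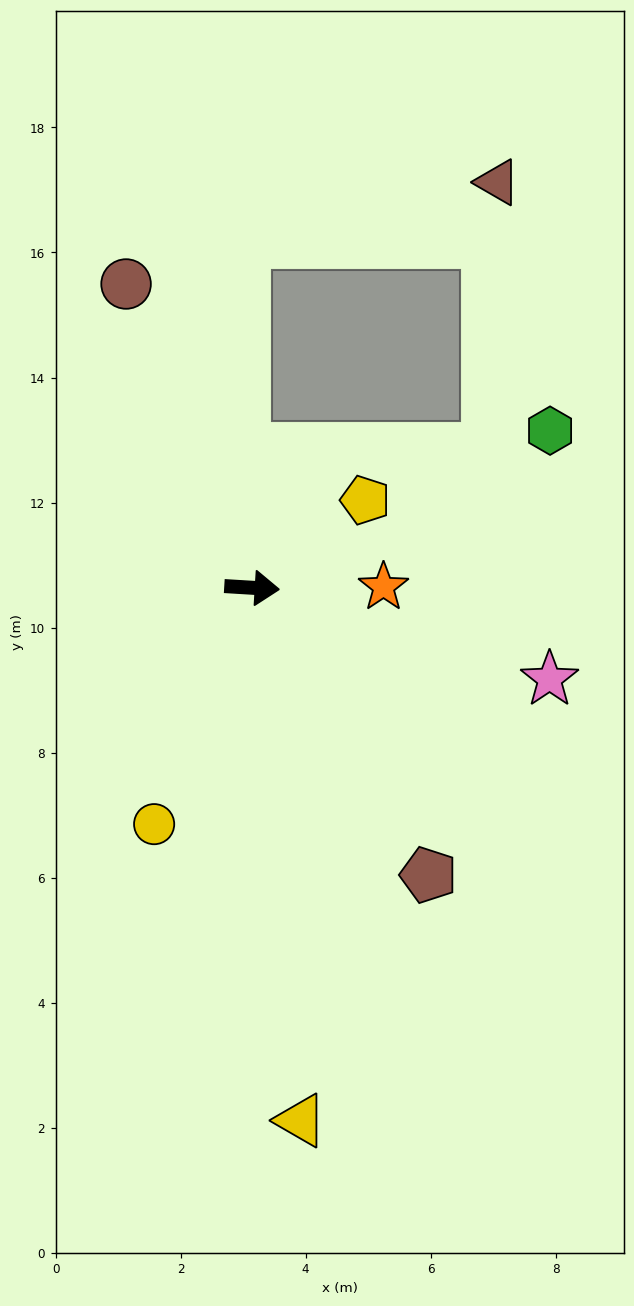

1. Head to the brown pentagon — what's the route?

turn right 55°, forward 5.4 m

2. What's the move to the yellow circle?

turn right 109°, forward 4.1 m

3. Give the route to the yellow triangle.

turn right 81°, forward 8.6 m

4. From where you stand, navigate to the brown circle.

turn left 116°, forward 5.3 m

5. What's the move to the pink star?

turn right 14°, forward 5.0 m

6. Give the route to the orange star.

turn left 4°, forward 2.1 m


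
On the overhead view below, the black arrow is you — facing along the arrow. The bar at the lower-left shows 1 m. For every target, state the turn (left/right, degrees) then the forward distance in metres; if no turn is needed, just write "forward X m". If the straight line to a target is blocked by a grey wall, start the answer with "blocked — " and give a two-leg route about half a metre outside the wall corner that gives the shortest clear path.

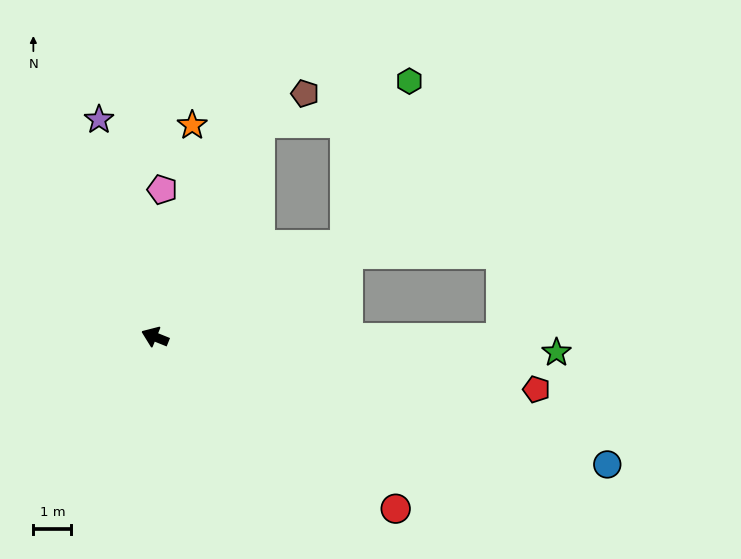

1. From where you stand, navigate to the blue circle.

turn right 174°, forward 12.4 m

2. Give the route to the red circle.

turn left 166°, forward 7.8 m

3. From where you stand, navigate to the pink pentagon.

turn right 71°, forward 3.9 m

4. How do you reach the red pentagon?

turn right 166°, forward 10.1 m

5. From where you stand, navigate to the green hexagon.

blocked — turn right 133°, forward 5.6 m, then turn left 44°, forward 4.7 m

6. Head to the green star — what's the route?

turn right 160°, forward 10.6 m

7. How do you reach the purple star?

turn right 54°, forward 5.9 m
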